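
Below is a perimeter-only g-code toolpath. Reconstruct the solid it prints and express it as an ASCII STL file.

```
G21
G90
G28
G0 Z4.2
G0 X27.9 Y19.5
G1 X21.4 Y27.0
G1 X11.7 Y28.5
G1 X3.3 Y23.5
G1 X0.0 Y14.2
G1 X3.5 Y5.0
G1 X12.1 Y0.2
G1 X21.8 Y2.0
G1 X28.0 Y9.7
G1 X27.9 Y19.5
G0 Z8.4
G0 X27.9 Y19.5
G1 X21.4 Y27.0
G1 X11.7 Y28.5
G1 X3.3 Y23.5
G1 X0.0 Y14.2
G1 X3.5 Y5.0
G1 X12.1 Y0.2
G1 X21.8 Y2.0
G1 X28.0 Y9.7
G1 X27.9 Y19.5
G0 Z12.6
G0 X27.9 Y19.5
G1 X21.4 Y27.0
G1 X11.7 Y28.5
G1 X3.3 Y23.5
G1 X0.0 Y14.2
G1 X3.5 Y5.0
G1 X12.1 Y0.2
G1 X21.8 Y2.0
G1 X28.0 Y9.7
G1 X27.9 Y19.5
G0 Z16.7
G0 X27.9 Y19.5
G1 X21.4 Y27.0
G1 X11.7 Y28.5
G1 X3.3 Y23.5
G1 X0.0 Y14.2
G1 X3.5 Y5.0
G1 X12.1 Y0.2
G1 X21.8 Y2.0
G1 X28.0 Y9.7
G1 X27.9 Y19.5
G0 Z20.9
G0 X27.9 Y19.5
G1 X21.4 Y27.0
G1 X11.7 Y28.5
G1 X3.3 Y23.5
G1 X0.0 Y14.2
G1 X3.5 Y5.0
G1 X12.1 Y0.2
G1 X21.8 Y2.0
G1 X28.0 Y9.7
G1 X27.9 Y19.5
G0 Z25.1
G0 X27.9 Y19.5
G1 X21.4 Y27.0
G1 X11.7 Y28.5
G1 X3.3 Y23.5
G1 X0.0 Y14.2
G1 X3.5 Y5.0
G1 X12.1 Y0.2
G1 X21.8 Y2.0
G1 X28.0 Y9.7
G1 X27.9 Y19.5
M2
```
solid part
  facet normal 0.0000 0.0000 -1.0000
    outer loop
      vertex 11.7 28.5 0.0
      vertex 21.4 27.0 0.0
      vertex 27.9 19.5 0.0
    endloop
  endfacet
  facet normal 0.0000 0.0000 -1.0000
    outer loop
      vertex 3.3 23.5 0.0
      vertex 11.7 28.5 0.0
      vertex 27.9 19.5 0.0
    endloop
  endfacet
  facet normal 0.0000 0.0000 -1.0000
    outer loop
      vertex 0.0 14.2 0.0
      vertex 3.3 23.5 0.0
      vertex 27.9 19.5 0.0
    endloop
  endfacet
  facet normal 0.0000 0.0000 -1.0000
    outer loop
      vertex 3.5 5.0 0.0
      vertex 0.0 14.2 0.0
      vertex 27.9 19.5 0.0
    endloop
  endfacet
  facet normal 0.0000 0.0000 -1.0000
    outer loop
      vertex 12.1 0.2 0.0
      vertex 3.5 5.0 0.0
      vertex 27.9 19.5 0.0
    endloop
  endfacet
  facet normal 0.0000 0.0000 -1.0000
    outer loop
      vertex 21.8 2.0 0.0
      vertex 12.1 0.2 0.0
      vertex 27.9 19.5 0.0
    endloop
  endfacet
  facet normal 0.0000 0.0000 -1.0000
    outer loop
      vertex 28.0 9.7 0.0
      vertex 21.8 2.0 0.0
      vertex 27.9 19.5 0.0
    endloop
  endfacet
  facet normal 0.0000 0.0000 1.0000
    outer loop
      vertex 27.9 19.5 25.1
      vertex 21.4 27.0 25.1
      vertex 11.7 28.5 25.1
    endloop
  endfacet
  facet normal 0.0000 0.0000 1.0000
    outer loop
      vertex 27.9 19.5 25.1
      vertex 11.7 28.5 25.1
      vertex 3.3 23.5 25.1
    endloop
  endfacet
  facet normal 0.0000 0.0000 1.0000
    outer loop
      vertex 27.9 19.5 25.1
      vertex 3.3 23.5 25.1
      vertex 0.0 14.2 25.1
    endloop
  endfacet
  facet normal 0.0000 0.0000 1.0000
    outer loop
      vertex 27.9 19.5 25.1
      vertex 0.0 14.2 25.1
      vertex 3.5 5.0 25.1
    endloop
  endfacet
  facet normal 0.0000 0.0000 1.0000
    outer loop
      vertex 27.9 19.5 25.1
      vertex 3.5 5.0 25.1
      vertex 12.1 0.2 25.1
    endloop
  endfacet
  facet normal 0.0000 0.0000 1.0000
    outer loop
      vertex 27.9 19.5 25.1
      vertex 12.1 0.2 25.1
      vertex 21.8 2.0 25.1
    endloop
  endfacet
  facet normal 0.0000 0.0000 1.0000
    outer loop
      vertex 27.9 19.5 25.1
      vertex 21.8 2.0 25.1
      vertex 28.0 9.7 25.1
    endloop
  endfacet
  facet normal 0.7557 0.6549 0.0000
    outer loop
      vertex 27.9 19.5 0.0
      vertex 21.4 27.0 0.0
      vertex 21.4 27.0 25.1
    endloop
  endfacet
  facet normal 0.7557 0.6549 0.0000
    outer loop
      vertex 27.9 19.5 0.0
      vertex 21.4 27.0 25.1
      vertex 27.9 19.5 25.1
    endloop
  endfacet
  facet normal 0.1528 0.9883 0.0000
    outer loop
      vertex 21.4 27.0 0.0
      vertex 11.7 28.5 0.0
      vertex 11.7 28.5 25.1
    endloop
  endfacet
  facet normal 0.1528 0.9883 0.0000
    outer loop
      vertex 21.4 27.0 0.0
      vertex 11.7 28.5 25.1
      vertex 21.4 27.0 25.1
    endloop
  endfacet
  facet normal -0.5115 0.8593 0.0000
    outer loop
      vertex 11.7 28.5 0.0
      vertex 3.3 23.5 0.0
      vertex 3.3 23.5 25.1
    endloop
  endfacet
  facet normal -0.5115 0.8593 0.0000
    outer loop
      vertex 11.7 28.5 0.0
      vertex 3.3 23.5 25.1
      vertex 11.7 28.5 25.1
    endloop
  endfacet
  facet normal -0.9424 0.3344 0.0000
    outer loop
      vertex 3.3 23.5 0.0
      vertex 0.0 14.2 0.0
      vertex 0.0 14.2 25.1
    endloop
  endfacet
  facet normal -0.9424 0.3344 0.0000
    outer loop
      vertex 3.3 23.5 0.0
      vertex 0.0 14.2 25.1
      vertex 3.3 23.5 25.1
    endloop
  endfacet
  facet normal -0.9346 -0.3556 0.0000
    outer loop
      vertex 0.0 14.2 0.0
      vertex 3.5 5.0 0.0
      vertex 3.5 5.0 25.1
    endloop
  endfacet
  facet normal -0.9346 -0.3556 0.0000
    outer loop
      vertex 0.0 14.2 0.0
      vertex 3.5 5.0 25.1
      vertex 0.0 14.2 25.1
    endloop
  endfacet
  facet normal -0.4874 -0.8732 0.0000
    outer loop
      vertex 3.5 5.0 0.0
      vertex 12.1 0.2 0.0
      vertex 12.1 0.2 25.1
    endloop
  endfacet
  facet normal -0.4874 -0.8732 0.0000
    outer loop
      vertex 3.5 5.0 0.0
      vertex 12.1 0.2 25.1
      vertex 3.5 5.0 25.1
    endloop
  endfacet
  facet normal 0.1825 -0.9832 0.0000
    outer loop
      vertex 12.1 0.2 0.0
      vertex 21.8 2.0 0.0
      vertex 21.8 2.0 25.1
    endloop
  endfacet
  facet normal 0.1825 -0.9832 0.0000
    outer loop
      vertex 12.1 0.2 0.0
      vertex 21.8 2.0 25.1
      vertex 12.1 0.2 25.1
    endloop
  endfacet
  facet normal 0.7789 -0.6272 0.0000
    outer loop
      vertex 21.8 2.0 0.0
      vertex 28.0 9.7 0.0
      vertex 28.0 9.7 25.1
    endloop
  endfacet
  facet normal 0.7789 -0.6272 0.0000
    outer loop
      vertex 21.8 2.0 0.0
      vertex 28.0 9.7 25.1
      vertex 21.8 2.0 25.1
    endloop
  endfacet
  facet normal 0.9999 0.0102 0.0000
    outer loop
      vertex 28.0 9.7 0.0
      vertex 27.9 19.5 0.0
      vertex 27.9 19.5 25.1
    endloop
  endfacet
  facet normal 0.9999 0.0102 0.0000
    outer loop
      vertex 28.0 9.7 0.0
      vertex 27.9 19.5 25.1
      vertex 28.0 9.7 25.1
    endloop
  endfacet
endsolid part

The G0 Z moves step by Δz≈4.2 mm. Every layer's G1 loop is the same polygon, so the solid is a straight extrusion of it from z=0 to z≈25.1. Closing with flat bottom and top caps and triangulating gives 32 facets — a regular 9-sided prism (a cylinder approximated with 9 flat sides), circumscribed radius ≈ 14.4 mm, height ≈ 25.1 mm.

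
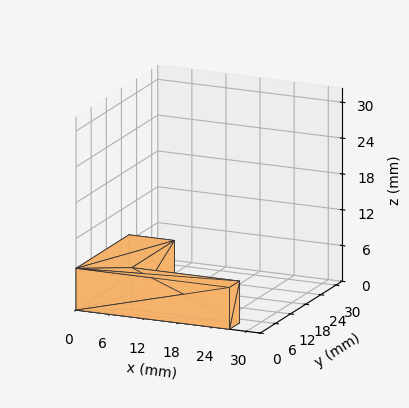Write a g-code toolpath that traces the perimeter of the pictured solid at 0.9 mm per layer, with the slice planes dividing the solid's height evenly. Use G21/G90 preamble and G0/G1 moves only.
Reading the render: the shape is an L-shaped prism: outer 27 × 21 mm, arm thicknesses ≈ 4 mm (horizontal) and 8 mm (vertical), extruded 7 mm in z (dimensions read to the nearest mm from the axis ticks). For the g-code, the solid's height is divided into equal slices at the stated Δz and each level perimeter traced with G1 moves after a G0 lift.

; perimeter-only toolpath
G21 ; units = mm
G90 ; absolute positioning
G28 ; home
; layer 1
G0 Z0.9
G0 X0.0 Y0.0
G1 X27.0 Y0.0
G1 X27.0 Y4.0
G1 X8.0 Y4.0
G1 X8.0 Y21.0
G1 X0.0 Y21.0
G1 X0.0 Y0.0
; layer 2
G0 Z1.8
G0 X0.0 Y0.0
G1 X27.0 Y0.0
G1 X27.0 Y4.0
G1 X8.0 Y4.0
G1 X8.0 Y21.0
G1 X0.0 Y21.0
G1 X0.0 Y0.0
; layer 3
G0 Z2.6
G0 X0.0 Y0.0
G1 X27.0 Y0.0
G1 X27.0 Y4.0
G1 X8.0 Y4.0
G1 X8.0 Y21.0
G1 X0.0 Y21.0
G1 X0.0 Y0.0
; layer 4
G0 Z3.5
G0 X0.0 Y0.0
G1 X27.0 Y0.0
G1 X27.0 Y4.0
G1 X8.0 Y4.0
G1 X8.0 Y21.0
G1 X0.0 Y21.0
G1 X0.0 Y0.0
; layer 5
G0 Z4.4
G0 X0.0 Y0.0
G1 X27.0 Y0.0
G1 X27.0 Y4.0
G1 X8.0 Y4.0
G1 X8.0 Y21.0
G1 X0.0 Y21.0
G1 X0.0 Y0.0
; layer 6
G0 Z5.2
G0 X0.0 Y0.0
G1 X27.0 Y0.0
G1 X27.0 Y4.0
G1 X8.0 Y4.0
G1 X8.0 Y21.0
G1 X0.0 Y21.0
G1 X0.0 Y0.0
; layer 7
G0 Z6.1
G0 X0.0 Y0.0
G1 X27.0 Y0.0
G1 X27.0 Y4.0
G1 X8.0 Y4.0
G1 X8.0 Y21.0
G1 X0.0 Y21.0
G1 X0.0 Y0.0
; layer 8
G0 Z7.0
G0 X0.0 Y0.0
G1 X27.0 Y0.0
G1 X27.0 Y4.0
G1 X8.0 Y4.0
G1 X8.0 Y21.0
G1 X0.0 Y21.0
G1 X0.0 Y0.0
M2 ; end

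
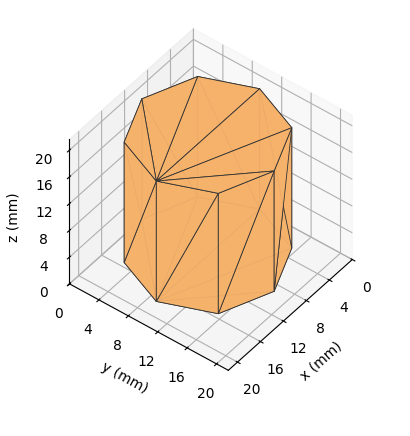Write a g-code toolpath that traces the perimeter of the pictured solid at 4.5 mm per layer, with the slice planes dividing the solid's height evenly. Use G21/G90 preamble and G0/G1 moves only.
Reading the render: the shape is a regular 8-sided prism (a cylinder approximated with 8 flat sides), circumscribed radius ≈ 9 mm, height ≈ 18 mm (dimensions read to the nearest mm from the axis ticks). For the g-code, the solid's height is divided into equal slices at the stated Δz and each level perimeter traced with G1 moves after a G0 lift.

; perimeter-only toolpath
G21 ; units = mm
G90 ; absolute positioning
G28 ; home
; layer 1
G0 Z4.5
G0 X18.0 Y9.0
G1 X15.4 Y15.4
G1 X9.0 Y18.0
G1 X2.6 Y15.4
G1 X0.0 Y9.0
G1 X2.6 Y2.6
G1 X9.0 Y0.0
G1 X15.4 Y2.6
G1 X18.0 Y9.0
; layer 2
G0 Z9.0
G0 X18.0 Y9.0
G1 X15.4 Y15.4
G1 X9.0 Y18.0
G1 X2.6 Y15.4
G1 X0.0 Y9.0
G1 X2.6 Y2.6
G1 X9.0 Y0.0
G1 X15.4 Y2.6
G1 X18.0 Y9.0
; layer 3
G0 Z13.5
G0 X18.0 Y9.0
G1 X15.4 Y15.4
G1 X9.0 Y18.0
G1 X2.6 Y15.4
G1 X0.0 Y9.0
G1 X2.6 Y2.6
G1 X9.0 Y0.0
G1 X15.4 Y2.6
G1 X18.0 Y9.0
; layer 4
G0 Z18.0
G0 X18.0 Y9.0
G1 X15.4 Y15.4
G1 X9.0 Y18.0
G1 X2.6 Y15.4
G1 X0.0 Y9.0
G1 X2.6 Y2.6
G1 X9.0 Y0.0
G1 X15.4 Y2.6
G1 X18.0 Y9.0
M2 ; end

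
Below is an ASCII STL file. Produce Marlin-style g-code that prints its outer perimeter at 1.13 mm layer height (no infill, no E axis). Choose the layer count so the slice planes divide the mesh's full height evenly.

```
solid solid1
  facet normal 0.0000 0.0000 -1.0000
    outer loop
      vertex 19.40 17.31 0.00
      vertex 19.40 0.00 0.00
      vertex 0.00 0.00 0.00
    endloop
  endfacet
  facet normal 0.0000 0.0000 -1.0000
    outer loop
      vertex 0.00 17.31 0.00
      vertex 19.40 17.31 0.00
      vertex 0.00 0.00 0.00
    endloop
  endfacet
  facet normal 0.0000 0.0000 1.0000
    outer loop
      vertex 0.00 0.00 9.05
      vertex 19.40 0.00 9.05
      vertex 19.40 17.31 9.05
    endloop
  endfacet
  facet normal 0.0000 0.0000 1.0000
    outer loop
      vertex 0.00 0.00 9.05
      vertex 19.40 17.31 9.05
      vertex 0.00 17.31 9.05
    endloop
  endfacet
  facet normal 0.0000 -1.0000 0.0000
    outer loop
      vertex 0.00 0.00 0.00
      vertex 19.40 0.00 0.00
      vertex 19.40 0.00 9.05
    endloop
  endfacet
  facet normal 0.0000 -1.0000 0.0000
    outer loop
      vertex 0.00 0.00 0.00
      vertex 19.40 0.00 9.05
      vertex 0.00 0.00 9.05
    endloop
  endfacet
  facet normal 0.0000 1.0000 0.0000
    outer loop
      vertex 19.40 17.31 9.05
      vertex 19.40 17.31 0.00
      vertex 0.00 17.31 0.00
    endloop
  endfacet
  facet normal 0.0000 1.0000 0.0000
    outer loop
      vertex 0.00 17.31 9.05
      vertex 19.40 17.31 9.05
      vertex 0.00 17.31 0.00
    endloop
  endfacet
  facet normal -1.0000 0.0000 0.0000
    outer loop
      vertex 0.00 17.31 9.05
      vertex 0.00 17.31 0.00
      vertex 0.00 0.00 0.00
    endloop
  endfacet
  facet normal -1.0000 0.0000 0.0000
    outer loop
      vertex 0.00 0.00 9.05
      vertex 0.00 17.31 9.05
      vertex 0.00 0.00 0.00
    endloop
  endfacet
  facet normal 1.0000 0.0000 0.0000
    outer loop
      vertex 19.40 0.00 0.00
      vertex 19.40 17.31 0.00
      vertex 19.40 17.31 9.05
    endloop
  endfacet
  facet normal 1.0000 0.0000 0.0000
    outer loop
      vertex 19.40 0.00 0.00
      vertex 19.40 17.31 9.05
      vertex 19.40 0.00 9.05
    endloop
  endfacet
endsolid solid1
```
; perimeter-only toolpath
G21 ; units = mm
G90 ; absolute positioning
G28 ; home
; layer 1
G0 Z1.13
G0 X0.00 Y0.00
G1 X19.40 Y0.00
G1 X19.40 Y17.31
G1 X0.00 Y17.31
G1 X0.00 Y0.00
; layer 2
G0 Z2.26
G0 X0.00 Y0.00
G1 X19.40 Y0.00
G1 X19.40 Y17.31
G1 X0.00 Y17.31
G1 X0.00 Y0.00
; layer 3
G0 Z3.39
G0 X0.00 Y0.00
G1 X19.40 Y0.00
G1 X19.40 Y17.31
G1 X0.00 Y17.31
G1 X0.00 Y0.00
; layer 4
G0 Z4.53
G0 X0.00 Y0.00
G1 X19.40 Y0.00
G1 X19.40 Y17.31
G1 X0.00 Y17.31
G1 X0.00 Y0.00
; layer 5
G0 Z5.66
G0 X0.00 Y0.00
G1 X19.40 Y0.00
G1 X19.40 Y17.31
G1 X0.00 Y17.31
G1 X0.00 Y0.00
; layer 6
G0 Z6.79
G0 X0.00 Y0.00
G1 X19.40 Y0.00
G1 X19.40 Y17.31
G1 X0.00 Y17.31
G1 X0.00 Y0.00
; layer 7
G0 Z7.92
G0 X0.00 Y0.00
G1 X19.40 Y0.00
G1 X19.40 Y17.31
G1 X0.00 Y17.31
G1 X0.00 Y0.00
; layer 8
G0 Z9.05
G0 X0.00 Y0.00
G1 X19.40 Y0.00
G1 X19.40 Y17.31
G1 X0.00 Y17.31
G1 X0.00 Y0.00
M2 ; end

The solid is a rectangular box, roughly 19.4 × 17.3 mm footprint and 9.05 mm tall. Slicing at Δz = 1.13 mm — 8 equal slices spanning the solid's height, so layer i sits at z = i·h/8 — gives 8 non-empty perimeters. Each is a 4-segment closed polygon; G0 lifts to the layer z and rapids to the start vertex, then G1 traces the edges.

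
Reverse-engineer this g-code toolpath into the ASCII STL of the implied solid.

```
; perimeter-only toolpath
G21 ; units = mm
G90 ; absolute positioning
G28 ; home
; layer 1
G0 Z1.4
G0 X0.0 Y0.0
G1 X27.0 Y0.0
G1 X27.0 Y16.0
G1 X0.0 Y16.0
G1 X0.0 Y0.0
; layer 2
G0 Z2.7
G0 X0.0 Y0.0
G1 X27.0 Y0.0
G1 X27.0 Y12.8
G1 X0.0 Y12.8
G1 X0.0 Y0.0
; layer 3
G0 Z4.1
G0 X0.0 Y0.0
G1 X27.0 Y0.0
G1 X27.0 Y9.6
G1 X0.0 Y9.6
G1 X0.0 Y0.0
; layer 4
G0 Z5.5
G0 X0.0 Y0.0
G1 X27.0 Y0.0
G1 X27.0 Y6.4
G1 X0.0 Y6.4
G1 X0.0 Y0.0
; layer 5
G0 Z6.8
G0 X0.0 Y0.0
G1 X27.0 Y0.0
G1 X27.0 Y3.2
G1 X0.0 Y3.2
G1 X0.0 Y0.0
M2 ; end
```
solid part
  facet normal 0.0000 0.0000 -1.0000
    outer loop
      vertex 27.0 19.2 0.0
      vertex 27.0 0.0 0.0
      vertex 0.0 0.0 0.0
    endloop
  endfacet
  facet normal 0.0000 0.0000 -1.0000
    outer loop
      vertex 0.0 19.2 0.0
      vertex 27.0 19.2 0.0
      vertex 0.0 0.0 0.0
    endloop
  endfacet
  facet normal 0.0000 -1.0000 0.0000
    outer loop
      vertex 0.0 0.0 0.0
      vertex 27.0 0.0 0.0
      vertex 27.0 0.0 8.2
    endloop
  endfacet
  facet normal 0.0000 -1.0000 0.0000
    outer loop
      vertex 0.0 0.0 0.0
      vertex 27.0 0.0 8.2
      vertex 0.0 0.0 8.2
    endloop
  endfacet
  facet normal 0.0000 0.3928 0.9196
    outer loop
      vertex 0.0 0.0 8.2
      vertex 27.0 0.0 8.2
      vertex 27.0 19.2 0.0
    endloop
  endfacet
  facet normal 0.0000 0.3928 0.9196
    outer loop
      vertex 0.0 0.0 8.2
      vertex 27.0 19.2 0.0
      vertex 0.0 19.2 0.0
    endloop
  endfacet
  facet normal -1.0000 0.0000 0.0000
    outer loop
      vertex 0.0 0.0 8.2
      vertex 0.0 19.2 0.0
      vertex 0.0 0.0 0.0
    endloop
  endfacet
  facet normal 1.0000 0.0000 0.0000
    outer loop
      vertex 27.0 0.0 0.0
      vertex 27.0 19.2 0.0
      vertex 27.0 0.0 8.2
    endloop
  endfacet
endsolid part

The G0 Z moves step by Δz≈1.4 mm. The G1 loops shrink linearly with z, so the solid tapers from its base footprint up to z≈8.2. Closing with a flat bottom cap and the tapered top and triangulating gives 8 facets — a wedge (ramp): 27 × 19.2 mm base, rising to 8.2 mm along the y=0 edge and sloping linearly to z=0 at y=19.2.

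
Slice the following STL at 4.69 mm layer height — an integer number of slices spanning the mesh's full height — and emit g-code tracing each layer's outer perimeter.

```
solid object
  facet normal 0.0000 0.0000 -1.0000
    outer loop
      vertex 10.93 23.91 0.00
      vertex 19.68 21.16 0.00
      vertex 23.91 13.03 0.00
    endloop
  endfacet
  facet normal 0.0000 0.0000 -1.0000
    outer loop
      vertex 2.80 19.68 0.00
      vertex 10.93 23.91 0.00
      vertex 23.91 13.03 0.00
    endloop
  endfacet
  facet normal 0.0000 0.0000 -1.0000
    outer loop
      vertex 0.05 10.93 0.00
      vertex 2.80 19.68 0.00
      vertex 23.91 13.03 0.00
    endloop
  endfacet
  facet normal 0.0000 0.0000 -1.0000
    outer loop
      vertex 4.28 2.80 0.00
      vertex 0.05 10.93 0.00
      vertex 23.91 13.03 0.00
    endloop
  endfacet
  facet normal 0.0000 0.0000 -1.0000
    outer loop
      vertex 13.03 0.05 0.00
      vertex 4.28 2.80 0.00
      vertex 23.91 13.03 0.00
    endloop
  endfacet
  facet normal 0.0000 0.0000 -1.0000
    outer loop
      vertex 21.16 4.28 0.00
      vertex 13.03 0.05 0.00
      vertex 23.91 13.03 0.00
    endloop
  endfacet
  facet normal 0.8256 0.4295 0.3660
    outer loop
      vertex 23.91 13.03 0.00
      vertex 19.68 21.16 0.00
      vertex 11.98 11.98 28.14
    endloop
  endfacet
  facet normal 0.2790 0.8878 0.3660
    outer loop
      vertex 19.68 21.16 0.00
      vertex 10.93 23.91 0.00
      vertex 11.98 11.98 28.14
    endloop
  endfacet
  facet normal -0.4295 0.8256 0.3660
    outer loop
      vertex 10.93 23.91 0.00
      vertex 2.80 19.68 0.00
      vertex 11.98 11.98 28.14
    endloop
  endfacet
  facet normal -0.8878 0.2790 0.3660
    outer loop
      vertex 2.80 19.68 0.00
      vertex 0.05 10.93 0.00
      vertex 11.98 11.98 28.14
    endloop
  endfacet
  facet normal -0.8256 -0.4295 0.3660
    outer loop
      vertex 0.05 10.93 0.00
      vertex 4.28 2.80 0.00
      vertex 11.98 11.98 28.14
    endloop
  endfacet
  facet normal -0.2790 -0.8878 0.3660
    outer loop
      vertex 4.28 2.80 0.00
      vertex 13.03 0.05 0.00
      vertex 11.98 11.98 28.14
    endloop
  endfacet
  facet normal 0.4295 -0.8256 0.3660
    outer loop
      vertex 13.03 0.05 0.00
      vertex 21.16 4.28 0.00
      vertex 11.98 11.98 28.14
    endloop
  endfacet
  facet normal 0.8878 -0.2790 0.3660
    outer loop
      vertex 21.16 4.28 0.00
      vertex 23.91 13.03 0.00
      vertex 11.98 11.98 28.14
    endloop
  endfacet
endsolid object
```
; perimeter-only toolpath
G21 ; units = mm
G90 ; absolute positioning
G28 ; home
; layer 1
G0 Z4.69
G0 X21.92 Y12.86
G1 X18.40 Y19.63
G1 X11.11 Y21.92
G1 X4.33 Y18.40
G1 X2.04 Y11.11
G1 X5.56 Y4.33
G1 X12.86 Y2.04
G1 X19.63 Y5.56
G1 X21.92 Y12.86
; layer 2
G0 Z9.38
G0 X19.93 Y12.68
G1 X17.11 Y18.10
G1 X11.28 Y19.93
G1 X5.86 Y17.11
G1 X4.03 Y11.28
G1 X6.85 Y5.86
G1 X12.68 Y4.03
G1 X18.10 Y6.85
G1 X19.93 Y12.68
; layer 3
G0 Z14.07
G0 X17.95 Y12.50
G1 X15.83 Y16.57
G1 X11.46 Y17.95
G1 X7.39 Y15.83
G1 X6.02 Y11.46
G1 X8.13 Y7.39
G1 X12.50 Y6.02
G1 X16.57 Y8.13
G1 X17.95 Y12.50
; layer 4
G0 Z18.76
G0 X15.96 Y12.33
G1 X14.55 Y15.04
G1 X11.63 Y15.96
G1 X8.92 Y14.55
G1 X8.00 Y11.63
G1 X9.41 Y8.92
G1 X12.33 Y8.00
G1 X15.04 Y9.41
G1 X15.96 Y12.33
; layer 5
G0 Z23.45
G0 X13.97 Y12.16
G1 X13.26 Y13.51
G1 X11.80 Y13.97
G1 X10.45 Y13.26
G1 X9.99 Y11.80
G1 X10.70 Y10.45
G1 X12.16 Y9.99
G1 X13.51 Y10.70
G1 X13.97 Y12.16
M2 ; end

The solid is a regular 8-sided pyramid, base circumscribed radius ≈ 12 mm, apex at z ≈ 28.1 mm. Slicing at Δz = 4.69 mm — 6 equal slices spanning the solid's height, so layer i sits at z = i·h/6 — gives 5 non-empty perimeters. Each is a 8-segment closed polygon; G0 lifts to the layer z and rapids to the start vertex, then G1 traces the edges. The cross-section shrinks linearly with z (the slice at the apex is degenerate and omitted).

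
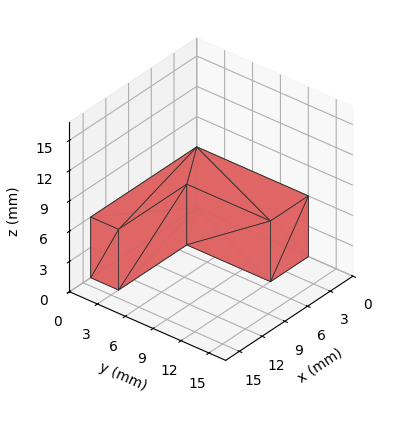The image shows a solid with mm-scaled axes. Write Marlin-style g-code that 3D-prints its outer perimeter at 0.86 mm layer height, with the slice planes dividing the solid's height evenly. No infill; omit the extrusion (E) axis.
Reading the render: the shape is an L-shaped prism: outer 14 × 12 mm, arm thicknesses ≈ 3 mm (horizontal) and 5 mm (vertical), extruded 6 mm in z (dimensions read to the nearest mm from the axis ticks). For the g-code, the solid's height is divided into equal slices at the stated Δz and each level perimeter traced with G1 moves after a G0 lift.

; perimeter-only toolpath
G21 ; units = mm
G90 ; absolute positioning
G28 ; home
; layer 1
G0 Z0.86
G0 X0.00 Y0.00
G1 X14.00 Y0.00
G1 X14.00 Y3.00
G1 X5.00 Y3.00
G1 X5.00 Y12.00
G1 X0.00 Y12.00
G1 X0.00 Y0.00
; layer 2
G0 Z1.71
G0 X0.00 Y0.00
G1 X14.00 Y0.00
G1 X14.00 Y3.00
G1 X5.00 Y3.00
G1 X5.00 Y12.00
G1 X0.00 Y12.00
G1 X0.00 Y0.00
; layer 3
G0 Z2.57
G0 X0.00 Y0.00
G1 X14.00 Y0.00
G1 X14.00 Y3.00
G1 X5.00 Y3.00
G1 X5.00 Y12.00
G1 X0.00 Y12.00
G1 X0.00 Y0.00
; layer 4
G0 Z3.43
G0 X0.00 Y0.00
G1 X14.00 Y0.00
G1 X14.00 Y3.00
G1 X5.00 Y3.00
G1 X5.00 Y12.00
G1 X0.00 Y12.00
G1 X0.00 Y0.00
; layer 5
G0 Z4.29
G0 X0.00 Y0.00
G1 X14.00 Y0.00
G1 X14.00 Y3.00
G1 X5.00 Y3.00
G1 X5.00 Y12.00
G1 X0.00 Y12.00
G1 X0.00 Y0.00
; layer 6
G0 Z5.14
G0 X0.00 Y0.00
G1 X14.00 Y0.00
G1 X14.00 Y3.00
G1 X5.00 Y3.00
G1 X5.00 Y12.00
G1 X0.00 Y12.00
G1 X0.00 Y0.00
; layer 7
G0 Z6.00
G0 X0.00 Y0.00
G1 X14.00 Y0.00
G1 X14.00 Y3.00
G1 X5.00 Y3.00
G1 X5.00 Y12.00
G1 X0.00 Y12.00
G1 X0.00 Y0.00
M2 ; end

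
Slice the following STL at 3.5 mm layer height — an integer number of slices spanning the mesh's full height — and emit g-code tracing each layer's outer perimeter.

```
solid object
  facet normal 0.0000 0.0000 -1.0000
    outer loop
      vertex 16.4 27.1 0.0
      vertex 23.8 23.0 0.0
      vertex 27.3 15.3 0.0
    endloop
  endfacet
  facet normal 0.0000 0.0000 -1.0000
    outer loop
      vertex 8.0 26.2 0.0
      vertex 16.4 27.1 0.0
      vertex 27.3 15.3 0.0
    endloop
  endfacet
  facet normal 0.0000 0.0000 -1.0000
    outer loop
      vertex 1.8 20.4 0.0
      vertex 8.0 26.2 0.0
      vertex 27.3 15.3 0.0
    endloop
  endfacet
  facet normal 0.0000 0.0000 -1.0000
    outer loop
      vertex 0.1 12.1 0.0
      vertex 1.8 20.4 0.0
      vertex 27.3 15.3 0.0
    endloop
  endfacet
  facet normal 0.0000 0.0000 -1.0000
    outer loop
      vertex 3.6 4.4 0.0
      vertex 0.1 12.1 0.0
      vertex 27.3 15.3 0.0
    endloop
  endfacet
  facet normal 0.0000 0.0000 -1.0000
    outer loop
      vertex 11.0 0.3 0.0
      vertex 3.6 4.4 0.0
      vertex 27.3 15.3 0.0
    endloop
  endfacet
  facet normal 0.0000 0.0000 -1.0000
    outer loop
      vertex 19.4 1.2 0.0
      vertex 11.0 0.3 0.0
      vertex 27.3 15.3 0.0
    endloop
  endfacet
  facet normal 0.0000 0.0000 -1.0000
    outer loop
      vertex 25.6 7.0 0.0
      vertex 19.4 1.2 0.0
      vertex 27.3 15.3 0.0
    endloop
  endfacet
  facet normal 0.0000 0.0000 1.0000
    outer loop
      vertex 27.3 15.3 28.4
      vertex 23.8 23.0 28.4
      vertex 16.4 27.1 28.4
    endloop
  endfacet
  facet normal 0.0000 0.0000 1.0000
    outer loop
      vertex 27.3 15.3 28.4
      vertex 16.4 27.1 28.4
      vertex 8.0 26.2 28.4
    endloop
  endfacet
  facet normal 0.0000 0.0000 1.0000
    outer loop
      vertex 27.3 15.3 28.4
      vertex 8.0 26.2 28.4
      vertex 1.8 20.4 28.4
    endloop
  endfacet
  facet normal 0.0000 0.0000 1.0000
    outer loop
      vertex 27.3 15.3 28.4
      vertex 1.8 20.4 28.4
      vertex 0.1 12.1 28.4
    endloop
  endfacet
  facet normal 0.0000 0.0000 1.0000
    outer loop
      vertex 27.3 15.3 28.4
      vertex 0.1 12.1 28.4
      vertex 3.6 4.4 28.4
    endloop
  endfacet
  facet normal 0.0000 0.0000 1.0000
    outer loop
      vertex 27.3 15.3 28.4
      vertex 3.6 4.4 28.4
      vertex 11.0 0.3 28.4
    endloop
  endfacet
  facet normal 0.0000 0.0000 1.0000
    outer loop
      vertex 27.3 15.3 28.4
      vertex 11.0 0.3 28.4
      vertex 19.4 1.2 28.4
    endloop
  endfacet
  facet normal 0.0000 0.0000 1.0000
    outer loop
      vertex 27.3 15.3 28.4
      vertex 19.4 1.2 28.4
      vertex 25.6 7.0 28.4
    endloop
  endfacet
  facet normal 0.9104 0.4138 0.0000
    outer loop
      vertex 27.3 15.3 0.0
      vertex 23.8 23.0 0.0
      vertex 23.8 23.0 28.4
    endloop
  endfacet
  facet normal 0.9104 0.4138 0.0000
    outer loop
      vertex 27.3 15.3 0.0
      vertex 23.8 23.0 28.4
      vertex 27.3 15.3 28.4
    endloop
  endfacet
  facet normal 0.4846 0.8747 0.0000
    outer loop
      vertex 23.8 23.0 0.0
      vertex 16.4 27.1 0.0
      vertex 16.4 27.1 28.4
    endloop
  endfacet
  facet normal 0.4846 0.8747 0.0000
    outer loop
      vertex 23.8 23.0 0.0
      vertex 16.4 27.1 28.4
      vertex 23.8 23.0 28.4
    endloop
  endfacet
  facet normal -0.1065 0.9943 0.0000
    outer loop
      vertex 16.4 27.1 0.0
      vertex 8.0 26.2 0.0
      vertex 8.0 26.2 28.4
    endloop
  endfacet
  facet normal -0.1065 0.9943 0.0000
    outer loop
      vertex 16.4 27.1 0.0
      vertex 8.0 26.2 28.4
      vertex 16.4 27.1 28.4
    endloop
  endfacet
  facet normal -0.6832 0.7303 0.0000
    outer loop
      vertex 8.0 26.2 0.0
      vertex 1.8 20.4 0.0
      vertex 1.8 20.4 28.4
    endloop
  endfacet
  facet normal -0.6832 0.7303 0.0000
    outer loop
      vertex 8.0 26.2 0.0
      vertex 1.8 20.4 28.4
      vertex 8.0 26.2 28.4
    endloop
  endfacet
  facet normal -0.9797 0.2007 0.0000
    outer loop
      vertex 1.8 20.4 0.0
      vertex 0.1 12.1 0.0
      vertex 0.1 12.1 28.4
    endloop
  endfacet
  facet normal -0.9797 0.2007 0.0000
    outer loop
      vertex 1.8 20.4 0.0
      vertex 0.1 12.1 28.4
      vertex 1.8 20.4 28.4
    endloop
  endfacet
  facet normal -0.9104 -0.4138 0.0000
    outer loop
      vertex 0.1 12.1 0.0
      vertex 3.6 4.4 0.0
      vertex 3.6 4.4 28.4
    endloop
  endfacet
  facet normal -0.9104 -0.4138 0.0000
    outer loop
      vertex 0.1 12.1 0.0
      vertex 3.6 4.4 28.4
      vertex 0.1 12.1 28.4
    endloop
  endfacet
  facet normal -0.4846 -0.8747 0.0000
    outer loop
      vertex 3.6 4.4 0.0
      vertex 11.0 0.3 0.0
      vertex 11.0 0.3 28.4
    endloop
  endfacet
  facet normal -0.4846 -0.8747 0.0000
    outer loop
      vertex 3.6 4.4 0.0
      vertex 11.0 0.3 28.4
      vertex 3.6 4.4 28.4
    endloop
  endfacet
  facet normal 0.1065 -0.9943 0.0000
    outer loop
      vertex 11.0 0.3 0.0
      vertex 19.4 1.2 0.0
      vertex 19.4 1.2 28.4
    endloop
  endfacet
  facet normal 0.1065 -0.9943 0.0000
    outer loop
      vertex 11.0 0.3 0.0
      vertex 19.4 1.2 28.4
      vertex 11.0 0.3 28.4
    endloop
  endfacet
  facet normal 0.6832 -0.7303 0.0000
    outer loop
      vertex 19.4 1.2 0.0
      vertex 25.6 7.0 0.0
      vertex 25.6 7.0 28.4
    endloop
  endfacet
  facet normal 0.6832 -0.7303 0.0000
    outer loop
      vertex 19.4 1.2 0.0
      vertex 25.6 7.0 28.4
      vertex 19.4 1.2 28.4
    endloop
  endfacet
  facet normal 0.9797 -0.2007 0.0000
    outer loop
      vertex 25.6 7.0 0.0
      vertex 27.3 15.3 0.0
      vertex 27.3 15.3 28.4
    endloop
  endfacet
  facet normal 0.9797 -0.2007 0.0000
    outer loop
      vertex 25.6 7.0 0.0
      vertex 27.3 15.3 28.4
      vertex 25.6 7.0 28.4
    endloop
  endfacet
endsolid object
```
; perimeter-only toolpath
G21 ; units = mm
G90 ; absolute positioning
G28 ; home
; layer 1
G0 Z3.5
G0 X27.3 Y15.3
G1 X23.8 Y23.0
G1 X16.4 Y27.1
G1 X8.0 Y26.2
G1 X1.8 Y20.4
G1 X0.1 Y12.1
G1 X3.6 Y4.4
G1 X11.0 Y0.3
G1 X19.4 Y1.2
G1 X25.6 Y7.0
G1 X27.3 Y15.3
; layer 2
G0 Z7.1
G0 X27.3 Y15.3
G1 X23.8 Y23.0
G1 X16.4 Y27.1
G1 X8.0 Y26.2
G1 X1.8 Y20.4
G1 X0.1 Y12.1
G1 X3.6 Y4.4
G1 X11.0 Y0.3
G1 X19.4 Y1.2
G1 X25.6 Y7.0
G1 X27.3 Y15.3
; layer 3
G0 Z10.6
G0 X27.3 Y15.3
G1 X23.8 Y23.0
G1 X16.4 Y27.1
G1 X8.0 Y26.2
G1 X1.8 Y20.4
G1 X0.1 Y12.1
G1 X3.6 Y4.4
G1 X11.0 Y0.3
G1 X19.4 Y1.2
G1 X25.6 Y7.0
G1 X27.3 Y15.3
; layer 4
G0 Z14.2
G0 X27.3 Y15.3
G1 X23.8 Y23.0
G1 X16.4 Y27.1
G1 X8.0 Y26.2
G1 X1.8 Y20.4
G1 X0.1 Y12.1
G1 X3.6 Y4.4
G1 X11.0 Y0.3
G1 X19.4 Y1.2
G1 X25.6 Y7.0
G1 X27.3 Y15.3
; layer 5
G0 Z17.8
G0 X27.3 Y15.3
G1 X23.8 Y23.0
G1 X16.4 Y27.1
G1 X8.0 Y26.2
G1 X1.8 Y20.4
G1 X0.1 Y12.1
G1 X3.6 Y4.4
G1 X11.0 Y0.3
G1 X19.4 Y1.2
G1 X25.6 Y7.0
G1 X27.3 Y15.3
; layer 6
G0 Z21.3
G0 X27.3 Y15.3
G1 X23.8 Y23.0
G1 X16.4 Y27.1
G1 X8.0 Y26.2
G1 X1.8 Y20.4
G1 X0.1 Y12.1
G1 X3.6 Y4.4
G1 X11.0 Y0.3
G1 X19.4 Y1.2
G1 X25.6 Y7.0
G1 X27.3 Y15.3
; layer 7
G0 Z24.8
G0 X27.3 Y15.3
G1 X23.8 Y23.0
G1 X16.4 Y27.1
G1 X8.0 Y26.2
G1 X1.8 Y20.4
G1 X0.1 Y12.1
G1 X3.6 Y4.4
G1 X11.0 Y0.3
G1 X19.4 Y1.2
G1 X25.6 Y7.0
G1 X27.3 Y15.3
; layer 8
G0 Z28.4
G0 X27.3 Y15.3
G1 X23.8 Y23.0
G1 X16.4 Y27.1
G1 X8.0 Y26.2
G1 X1.8 Y20.4
G1 X0.1 Y12.1
G1 X3.6 Y4.4
G1 X11.0 Y0.3
G1 X19.4 Y1.2
G1 X25.6 Y7.0
G1 X27.3 Y15.3
M2 ; end

The solid is a regular 10-sided prism (a cylinder approximated with 10 flat sides), circumscribed radius ≈ 13.7 mm, height ≈ 28.4 mm. Slicing at Δz = 3.5 mm — 8 equal slices spanning the solid's height, so layer i sits at z = i·h/8 — gives 8 non-empty perimeters. Each is a 10-segment closed polygon; G0 lifts to the layer z and rapids to the start vertex, then G1 traces the edges.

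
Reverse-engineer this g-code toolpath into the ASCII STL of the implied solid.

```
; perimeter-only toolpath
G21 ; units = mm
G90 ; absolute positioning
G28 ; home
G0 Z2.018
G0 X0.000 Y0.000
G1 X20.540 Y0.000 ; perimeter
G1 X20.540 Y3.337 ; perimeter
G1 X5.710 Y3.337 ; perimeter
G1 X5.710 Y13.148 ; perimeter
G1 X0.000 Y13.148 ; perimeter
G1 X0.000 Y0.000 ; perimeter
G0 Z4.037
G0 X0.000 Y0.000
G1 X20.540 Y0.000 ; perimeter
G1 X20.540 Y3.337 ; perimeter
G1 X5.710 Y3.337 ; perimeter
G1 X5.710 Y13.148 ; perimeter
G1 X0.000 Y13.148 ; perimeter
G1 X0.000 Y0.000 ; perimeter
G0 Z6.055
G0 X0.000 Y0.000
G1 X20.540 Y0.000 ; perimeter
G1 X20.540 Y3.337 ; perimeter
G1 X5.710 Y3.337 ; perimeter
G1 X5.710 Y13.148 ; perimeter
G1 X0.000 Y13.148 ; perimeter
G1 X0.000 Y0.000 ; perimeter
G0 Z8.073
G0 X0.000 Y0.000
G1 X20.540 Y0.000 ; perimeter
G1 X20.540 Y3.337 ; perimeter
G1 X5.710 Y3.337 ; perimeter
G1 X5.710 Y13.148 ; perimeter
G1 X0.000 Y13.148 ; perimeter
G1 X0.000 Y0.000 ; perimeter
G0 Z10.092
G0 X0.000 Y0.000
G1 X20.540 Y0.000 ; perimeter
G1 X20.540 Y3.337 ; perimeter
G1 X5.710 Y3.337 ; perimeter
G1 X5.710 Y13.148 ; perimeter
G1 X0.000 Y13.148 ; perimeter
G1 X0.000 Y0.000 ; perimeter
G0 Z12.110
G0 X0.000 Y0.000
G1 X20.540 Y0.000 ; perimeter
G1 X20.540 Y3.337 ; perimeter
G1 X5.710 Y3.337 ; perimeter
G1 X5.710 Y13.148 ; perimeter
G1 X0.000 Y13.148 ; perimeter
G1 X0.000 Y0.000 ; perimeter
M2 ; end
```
solid part
  facet normal 0.0000 0.0000 -1.0000
    outer loop
      vertex 20.540 3.337 0.000
      vertex 20.540 0.000 0.000
      vertex 0.000 0.000 0.000
    endloop
  endfacet
  facet normal 0.0000 0.0000 -1.0000
    outer loop
      vertex 5.710 3.337 0.000
      vertex 20.540 3.337 0.000
      vertex 0.000 0.000 0.000
    endloop
  endfacet
  facet normal 0.0000 0.0000 -1.0000
    outer loop
      vertex 5.710 13.148 0.000
      vertex 5.710 3.337 0.000
      vertex 0.000 0.000 0.000
    endloop
  endfacet
  facet normal 0.0000 0.0000 -1.0000
    outer loop
      vertex 0.000 13.148 0.000
      vertex 5.710 13.148 0.000
      vertex 0.000 0.000 0.000
    endloop
  endfacet
  facet normal 0.0000 0.0000 1.0000
    outer loop
      vertex 0.000 0.000 12.110
      vertex 20.540 0.000 12.110
      vertex 20.540 3.337 12.110
    endloop
  endfacet
  facet normal 0.0000 0.0000 1.0000
    outer loop
      vertex 0.000 0.000 12.110
      vertex 20.540 3.337 12.110
      vertex 5.710 3.337 12.110
    endloop
  endfacet
  facet normal 0.0000 0.0000 1.0000
    outer loop
      vertex 0.000 0.000 12.110
      vertex 5.710 3.337 12.110
      vertex 5.710 13.148 12.110
    endloop
  endfacet
  facet normal 0.0000 0.0000 1.0000
    outer loop
      vertex 0.000 0.000 12.110
      vertex 5.710 13.148 12.110
      vertex 0.000 13.148 12.110
    endloop
  endfacet
  facet normal 0.0000 -1.0000 0.0000
    outer loop
      vertex 0.000 0.000 0.000
      vertex 20.540 0.000 0.000
      vertex 20.540 0.000 12.110
    endloop
  endfacet
  facet normal 0.0000 -1.0000 0.0000
    outer loop
      vertex 0.000 0.000 0.000
      vertex 20.540 0.000 12.110
      vertex 0.000 0.000 12.110
    endloop
  endfacet
  facet normal 1.0000 0.0000 0.0000
    outer loop
      vertex 20.540 0.000 0.000
      vertex 20.540 3.337 0.000
      vertex 20.540 3.337 12.110
    endloop
  endfacet
  facet normal 1.0000 0.0000 0.0000
    outer loop
      vertex 20.540 0.000 0.000
      vertex 20.540 3.337 12.110
      vertex 20.540 0.000 12.110
    endloop
  endfacet
  facet normal 0.0000 1.0000 0.0000
    outer loop
      vertex 20.540 3.337 0.000
      vertex 5.710 3.337 0.000
      vertex 5.710 3.337 12.110
    endloop
  endfacet
  facet normal 0.0000 1.0000 0.0000
    outer loop
      vertex 20.540 3.337 0.000
      vertex 5.710 3.337 12.110
      vertex 20.540 3.337 12.110
    endloop
  endfacet
  facet normal 1.0000 0.0000 0.0000
    outer loop
      vertex 5.710 3.337 0.000
      vertex 5.710 13.148 0.000
      vertex 5.710 13.148 12.110
    endloop
  endfacet
  facet normal 1.0000 0.0000 0.0000
    outer loop
      vertex 5.710 3.337 0.000
      vertex 5.710 13.148 12.110
      vertex 5.710 3.337 12.110
    endloop
  endfacet
  facet normal 0.0000 1.0000 0.0000
    outer loop
      vertex 5.710 13.148 0.000
      vertex 0.000 13.148 0.000
      vertex 0.000 13.148 12.110
    endloop
  endfacet
  facet normal 0.0000 1.0000 0.0000
    outer loop
      vertex 5.710 13.148 0.000
      vertex 0.000 13.148 12.110
      vertex 5.710 13.148 12.110
    endloop
  endfacet
  facet normal -1.0000 0.0000 0.0000
    outer loop
      vertex 0.000 13.148 0.000
      vertex 0.000 0.000 0.000
      vertex 0.000 0.000 12.110
    endloop
  endfacet
  facet normal -1.0000 0.0000 0.0000
    outer loop
      vertex 0.000 13.148 0.000
      vertex 0.000 0.000 12.110
      vertex 0.000 13.148 12.110
    endloop
  endfacet
endsolid part

The G0 Z moves step by Δz≈2.018 mm. Every layer's G1 loop is the same polygon, so the solid is a straight extrusion of it from z=0 to z≈12.1. Closing with flat bottom and top caps and triangulating gives 20 facets — an L-shaped prism: outer 20.5 × 13.1 mm, arm thicknesses ≈ 3.34 mm (horizontal) and 5.71 mm (vertical), extruded 12.1 mm in z.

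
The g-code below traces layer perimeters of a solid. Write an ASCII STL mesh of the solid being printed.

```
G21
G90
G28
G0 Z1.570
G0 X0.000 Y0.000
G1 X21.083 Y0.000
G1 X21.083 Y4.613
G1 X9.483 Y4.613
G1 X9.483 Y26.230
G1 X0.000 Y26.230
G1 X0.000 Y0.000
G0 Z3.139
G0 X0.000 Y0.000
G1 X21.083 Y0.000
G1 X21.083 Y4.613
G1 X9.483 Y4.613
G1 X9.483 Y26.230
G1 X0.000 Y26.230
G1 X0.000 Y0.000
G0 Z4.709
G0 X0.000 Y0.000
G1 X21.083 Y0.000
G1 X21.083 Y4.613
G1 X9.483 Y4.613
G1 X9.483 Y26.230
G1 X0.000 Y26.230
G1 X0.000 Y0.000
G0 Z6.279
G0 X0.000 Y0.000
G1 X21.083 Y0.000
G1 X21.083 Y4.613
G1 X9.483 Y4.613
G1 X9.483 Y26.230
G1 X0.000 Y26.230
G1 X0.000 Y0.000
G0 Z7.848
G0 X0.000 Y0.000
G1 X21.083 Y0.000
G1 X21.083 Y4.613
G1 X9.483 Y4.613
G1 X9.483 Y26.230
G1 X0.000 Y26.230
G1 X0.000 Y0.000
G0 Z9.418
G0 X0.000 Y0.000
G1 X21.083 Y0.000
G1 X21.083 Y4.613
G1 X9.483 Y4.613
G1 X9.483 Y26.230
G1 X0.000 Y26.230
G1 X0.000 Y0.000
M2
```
solid part
  facet normal 0.0000 0.0000 -1.0000
    outer loop
      vertex 21.083 4.613 0.000
      vertex 21.083 0.000 0.000
      vertex 0.000 0.000 0.000
    endloop
  endfacet
  facet normal 0.0000 0.0000 -1.0000
    outer loop
      vertex 9.483 4.613 0.000
      vertex 21.083 4.613 0.000
      vertex 0.000 0.000 0.000
    endloop
  endfacet
  facet normal 0.0000 0.0000 -1.0000
    outer loop
      vertex 9.483 26.230 0.000
      vertex 9.483 4.613 0.000
      vertex 0.000 0.000 0.000
    endloop
  endfacet
  facet normal 0.0000 0.0000 -1.0000
    outer loop
      vertex 0.000 26.230 0.000
      vertex 9.483 26.230 0.000
      vertex 0.000 0.000 0.000
    endloop
  endfacet
  facet normal 0.0000 0.0000 1.0000
    outer loop
      vertex 0.000 0.000 9.418
      vertex 21.083 0.000 9.418
      vertex 21.083 4.613 9.418
    endloop
  endfacet
  facet normal 0.0000 0.0000 1.0000
    outer loop
      vertex 0.000 0.000 9.418
      vertex 21.083 4.613 9.418
      vertex 9.483 4.613 9.418
    endloop
  endfacet
  facet normal 0.0000 0.0000 1.0000
    outer loop
      vertex 0.000 0.000 9.418
      vertex 9.483 4.613 9.418
      vertex 9.483 26.230 9.418
    endloop
  endfacet
  facet normal 0.0000 0.0000 1.0000
    outer loop
      vertex 0.000 0.000 9.418
      vertex 9.483 26.230 9.418
      vertex 0.000 26.230 9.418
    endloop
  endfacet
  facet normal 0.0000 -1.0000 0.0000
    outer loop
      vertex 0.000 0.000 0.000
      vertex 21.083 0.000 0.000
      vertex 21.083 0.000 9.418
    endloop
  endfacet
  facet normal 0.0000 -1.0000 0.0000
    outer loop
      vertex 0.000 0.000 0.000
      vertex 21.083 0.000 9.418
      vertex 0.000 0.000 9.418
    endloop
  endfacet
  facet normal 1.0000 0.0000 0.0000
    outer loop
      vertex 21.083 0.000 0.000
      vertex 21.083 4.613 0.000
      vertex 21.083 4.613 9.418
    endloop
  endfacet
  facet normal 1.0000 0.0000 0.0000
    outer loop
      vertex 21.083 0.000 0.000
      vertex 21.083 4.613 9.418
      vertex 21.083 0.000 9.418
    endloop
  endfacet
  facet normal 0.0000 1.0000 0.0000
    outer loop
      vertex 21.083 4.613 0.000
      vertex 9.483 4.613 0.000
      vertex 9.483 4.613 9.418
    endloop
  endfacet
  facet normal 0.0000 1.0000 0.0000
    outer loop
      vertex 21.083 4.613 0.000
      vertex 9.483 4.613 9.418
      vertex 21.083 4.613 9.418
    endloop
  endfacet
  facet normal 1.0000 0.0000 0.0000
    outer loop
      vertex 9.483 4.613 0.000
      vertex 9.483 26.230 0.000
      vertex 9.483 26.230 9.418
    endloop
  endfacet
  facet normal 1.0000 0.0000 0.0000
    outer loop
      vertex 9.483 4.613 0.000
      vertex 9.483 26.230 9.418
      vertex 9.483 4.613 9.418
    endloop
  endfacet
  facet normal 0.0000 1.0000 0.0000
    outer loop
      vertex 9.483 26.230 0.000
      vertex 0.000 26.230 0.000
      vertex 0.000 26.230 9.418
    endloop
  endfacet
  facet normal 0.0000 1.0000 0.0000
    outer loop
      vertex 9.483 26.230 0.000
      vertex 0.000 26.230 9.418
      vertex 9.483 26.230 9.418
    endloop
  endfacet
  facet normal -1.0000 0.0000 0.0000
    outer loop
      vertex 0.000 26.230 0.000
      vertex 0.000 0.000 0.000
      vertex 0.000 0.000 9.418
    endloop
  endfacet
  facet normal -1.0000 0.0000 0.0000
    outer loop
      vertex 0.000 26.230 0.000
      vertex 0.000 0.000 9.418
      vertex 0.000 26.230 9.418
    endloop
  endfacet
endsolid part

The G0 Z moves step by Δz≈1.570 mm. Every layer's G1 loop is the same polygon, so the solid is a straight extrusion of it from z=0 to z≈9.42. Closing with flat bottom and top caps and triangulating gives 20 facets — an L-shaped prism: outer 21.1 × 26.2 mm, arm thicknesses ≈ 4.61 mm (horizontal) and 9.48 mm (vertical), extruded 9.42 mm in z.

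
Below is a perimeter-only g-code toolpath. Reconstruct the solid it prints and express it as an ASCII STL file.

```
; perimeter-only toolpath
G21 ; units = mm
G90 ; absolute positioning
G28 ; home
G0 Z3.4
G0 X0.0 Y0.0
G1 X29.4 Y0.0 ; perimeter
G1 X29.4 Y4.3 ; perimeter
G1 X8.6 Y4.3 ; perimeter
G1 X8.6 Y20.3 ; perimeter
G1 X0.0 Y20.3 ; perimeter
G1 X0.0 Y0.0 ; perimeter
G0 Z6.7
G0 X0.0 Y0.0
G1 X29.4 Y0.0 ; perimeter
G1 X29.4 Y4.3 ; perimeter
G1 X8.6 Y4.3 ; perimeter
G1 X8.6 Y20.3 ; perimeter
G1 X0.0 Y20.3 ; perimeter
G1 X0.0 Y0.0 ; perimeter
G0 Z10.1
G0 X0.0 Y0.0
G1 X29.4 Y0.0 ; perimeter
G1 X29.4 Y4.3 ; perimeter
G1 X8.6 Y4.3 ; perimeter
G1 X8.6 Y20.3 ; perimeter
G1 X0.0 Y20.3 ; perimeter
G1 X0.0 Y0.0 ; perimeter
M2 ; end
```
solid part
  facet normal 0.0000 0.0000 -1.0000
    outer loop
      vertex 29.4 4.3 0.0
      vertex 29.4 0.0 0.0
      vertex 0.0 0.0 0.0
    endloop
  endfacet
  facet normal 0.0000 0.0000 -1.0000
    outer loop
      vertex 8.6 4.3 0.0
      vertex 29.4 4.3 0.0
      vertex 0.0 0.0 0.0
    endloop
  endfacet
  facet normal 0.0000 0.0000 -1.0000
    outer loop
      vertex 8.6 20.3 0.0
      vertex 8.6 4.3 0.0
      vertex 0.0 0.0 0.0
    endloop
  endfacet
  facet normal 0.0000 0.0000 -1.0000
    outer loop
      vertex 0.0 20.3 0.0
      vertex 8.6 20.3 0.0
      vertex 0.0 0.0 0.0
    endloop
  endfacet
  facet normal 0.0000 0.0000 1.0000
    outer loop
      vertex 0.0 0.0 10.1
      vertex 29.4 0.0 10.1
      vertex 29.4 4.3 10.1
    endloop
  endfacet
  facet normal 0.0000 0.0000 1.0000
    outer loop
      vertex 0.0 0.0 10.1
      vertex 29.4 4.3 10.1
      vertex 8.6 4.3 10.1
    endloop
  endfacet
  facet normal 0.0000 0.0000 1.0000
    outer loop
      vertex 0.0 0.0 10.1
      vertex 8.6 4.3 10.1
      vertex 8.6 20.3 10.1
    endloop
  endfacet
  facet normal 0.0000 0.0000 1.0000
    outer loop
      vertex 0.0 0.0 10.1
      vertex 8.6 20.3 10.1
      vertex 0.0 20.3 10.1
    endloop
  endfacet
  facet normal 0.0000 -1.0000 0.0000
    outer loop
      vertex 0.0 0.0 0.0
      vertex 29.4 0.0 0.0
      vertex 29.4 0.0 10.1
    endloop
  endfacet
  facet normal 0.0000 -1.0000 0.0000
    outer loop
      vertex 0.0 0.0 0.0
      vertex 29.4 0.0 10.1
      vertex 0.0 0.0 10.1
    endloop
  endfacet
  facet normal 1.0000 0.0000 0.0000
    outer loop
      vertex 29.4 0.0 0.0
      vertex 29.4 4.3 0.0
      vertex 29.4 4.3 10.1
    endloop
  endfacet
  facet normal 1.0000 0.0000 0.0000
    outer loop
      vertex 29.4 0.0 0.0
      vertex 29.4 4.3 10.1
      vertex 29.4 0.0 10.1
    endloop
  endfacet
  facet normal 0.0000 1.0000 0.0000
    outer loop
      vertex 29.4 4.3 0.0
      vertex 8.6 4.3 0.0
      vertex 8.6 4.3 10.1
    endloop
  endfacet
  facet normal 0.0000 1.0000 0.0000
    outer loop
      vertex 29.4 4.3 0.0
      vertex 8.6 4.3 10.1
      vertex 29.4 4.3 10.1
    endloop
  endfacet
  facet normal 1.0000 0.0000 0.0000
    outer loop
      vertex 8.6 4.3 0.0
      vertex 8.6 20.3 0.0
      vertex 8.6 20.3 10.1
    endloop
  endfacet
  facet normal 1.0000 0.0000 0.0000
    outer loop
      vertex 8.6 4.3 0.0
      vertex 8.6 20.3 10.1
      vertex 8.6 4.3 10.1
    endloop
  endfacet
  facet normal 0.0000 1.0000 0.0000
    outer loop
      vertex 8.6 20.3 0.0
      vertex 0.0 20.3 0.0
      vertex 0.0 20.3 10.1
    endloop
  endfacet
  facet normal 0.0000 1.0000 0.0000
    outer loop
      vertex 8.6 20.3 0.0
      vertex 0.0 20.3 10.1
      vertex 8.6 20.3 10.1
    endloop
  endfacet
  facet normal -1.0000 0.0000 0.0000
    outer loop
      vertex 0.0 20.3 0.0
      vertex 0.0 0.0 0.0
      vertex 0.0 0.0 10.1
    endloop
  endfacet
  facet normal -1.0000 0.0000 0.0000
    outer loop
      vertex 0.0 20.3 0.0
      vertex 0.0 0.0 10.1
      vertex 0.0 20.3 10.1
    endloop
  endfacet
endsolid part

The G0 Z moves step by Δz≈3.4 mm. Every layer's G1 loop is the same polygon, so the solid is a straight extrusion of it from z=0 to z≈10.1. Closing with flat bottom and top caps and triangulating gives 20 facets — an L-shaped prism: outer 29.4 × 20.3 mm, arm thicknesses ≈ 4.3 mm (horizontal) and 8.6 mm (vertical), extruded 10.1 mm in z.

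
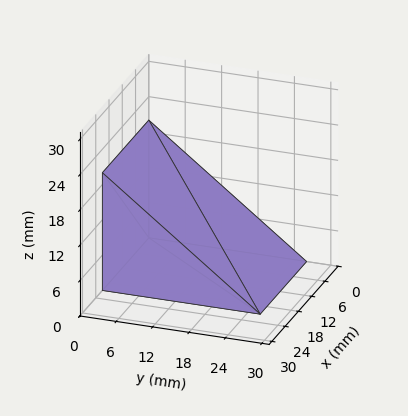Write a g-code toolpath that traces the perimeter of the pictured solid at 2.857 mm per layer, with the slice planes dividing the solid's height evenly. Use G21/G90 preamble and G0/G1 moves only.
Reading the render: the shape is a wedge (ramp): 21 × 26 mm base, rising to 20 mm along the y=0 edge and sloping linearly to z=0 at y=26 (dimensions read to the nearest mm from the axis ticks). For the g-code, the solid's height is divided into equal slices at the stated Δz and each level perimeter traced with G1 moves after a G0 lift.

; perimeter-only toolpath
G21 ; units = mm
G90 ; absolute positioning
G28 ; home
; layer 1
G0 Z2.857
G0 X0.000 Y0.000
G1 X21.000 Y0.000
G1 X21.000 Y22.286
G1 X0.000 Y22.286
G1 X0.000 Y0.000
; layer 2
G0 Z5.714
G0 X0.000 Y0.000
G1 X21.000 Y0.000
G1 X21.000 Y18.571
G1 X0.000 Y18.571
G1 X0.000 Y0.000
; layer 3
G0 Z8.571
G0 X0.000 Y0.000
G1 X21.000 Y0.000
G1 X21.000 Y14.857
G1 X0.000 Y14.857
G1 X0.000 Y0.000
; layer 4
G0 Z11.429
G0 X0.000 Y0.000
G1 X21.000 Y0.000
G1 X21.000 Y11.143
G1 X0.000 Y11.143
G1 X0.000 Y0.000
; layer 5
G0 Z14.286
G0 X0.000 Y0.000
G1 X21.000 Y0.000
G1 X21.000 Y7.429
G1 X0.000 Y7.429
G1 X0.000 Y0.000
; layer 6
G0 Z17.143
G0 X0.000 Y0.000
G1 X21.000 Y0.000
G1 X21.000 Y3.714
G1 X0.000 Y3.714
G1 X0.000 Y0.000
M2 ; end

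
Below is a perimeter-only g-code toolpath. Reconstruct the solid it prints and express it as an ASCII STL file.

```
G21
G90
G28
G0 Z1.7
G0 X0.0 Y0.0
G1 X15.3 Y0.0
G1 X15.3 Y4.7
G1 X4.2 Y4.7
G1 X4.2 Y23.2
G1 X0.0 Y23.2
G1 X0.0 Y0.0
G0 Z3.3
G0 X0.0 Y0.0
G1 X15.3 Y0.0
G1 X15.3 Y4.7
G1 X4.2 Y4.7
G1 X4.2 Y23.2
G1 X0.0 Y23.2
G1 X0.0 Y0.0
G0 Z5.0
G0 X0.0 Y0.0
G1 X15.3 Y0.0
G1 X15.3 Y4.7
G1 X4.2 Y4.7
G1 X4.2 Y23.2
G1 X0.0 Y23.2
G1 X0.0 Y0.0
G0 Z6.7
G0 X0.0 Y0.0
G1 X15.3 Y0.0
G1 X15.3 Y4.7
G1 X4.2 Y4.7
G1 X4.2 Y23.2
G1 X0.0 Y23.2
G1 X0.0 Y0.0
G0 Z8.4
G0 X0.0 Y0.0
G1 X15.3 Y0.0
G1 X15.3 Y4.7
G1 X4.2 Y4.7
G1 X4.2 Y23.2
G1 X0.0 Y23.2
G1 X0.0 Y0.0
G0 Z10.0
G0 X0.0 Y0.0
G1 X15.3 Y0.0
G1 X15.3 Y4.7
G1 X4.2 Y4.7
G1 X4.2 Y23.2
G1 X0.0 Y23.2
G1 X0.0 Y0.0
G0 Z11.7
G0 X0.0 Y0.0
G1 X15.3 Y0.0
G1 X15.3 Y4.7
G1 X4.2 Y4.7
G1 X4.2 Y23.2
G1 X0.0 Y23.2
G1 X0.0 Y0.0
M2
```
solid part
  facet normal 0.0000 0.0000 -1.0000
    outer loop
      vertex 15.3 4.7 0.0
      vertex 15.3 0.0 0.0
      vertex 0.0 0.0 0.0
    endloop
  endfacet
  facet normal 0.0000 0.0000 -1.0000
    outer loop
      vertex 4.2 4.7 0.0
      vertex 15.3 4.7 0.0
      vertex 0.0 0.0 0.0
    endloop
  endfacet
  facet normal 0.0000 0.0000 -1.0000
    outer loop
      vertex 4.2 23.2 0.0
      vertex 4.2 4.7 0.0
      vertex 0.0 0.0 0.0
    endloop
  endfacet
  facet normal 0.0000 0.0000 -1.0000
    outer loop
      vertex 0.0 23.2 0.0
      vertex 4.2 23.2 0.0
      vertex 0.0 0.0 0.0
    endloop
  endfacet
  facet normal 0.0000 0.0000 1.0000
    outer loop
      vertex 0.0 0.0 11.7
      vertex 15.3 0.0 11.7
      vertex 15.3 4.7 11.7
    endloop
  endfacet
  facet normal 0.0000 0.0000 1.0000
    outer loop
      vertex 0.0 0.0 11.7
      vertex 15.3 4.7 11.7
      vertex 4.2 4.7 11.7
    endloop
  endfacet
  facet normal 0.0000 0.0000 1.0000
    outer loop
      vertex 0.0 0.0 11.7
      vertex 4.2 4.7 11.7
      vertex 4.2 23.2 11.7
    endloop
  endfacet
  facet normal 0.0000 0.0000 1.0000
    outer loop
      vertex 0.0 0.0 11.7
      vertex 4.2 23.2 11.7
      vertex 0.0 23.2 11.7
    endloop
  endfacet
  facet normal 0.0000 -1.0000 0.0000
    outer loop
      vertex 0.0 0.0 0.0
      vertex 15.3 0.0 0.0
      vertex 15.3 0.0 11.7
    endloop
  endfacet
  facet normal 0.0000 -1.0000 0.0000
    outer loop
      vertex 0.0 0.0 0.0
      vertex 15.3 0.0 11.7
      vertex 0.0 0.0 11.7
    endloop
  endfacet
  facet normal 1.0000 0.0000 0.0000
    outer loop
      vertex 15.3 0.0 0.0
      vertex 15.3 4.7 0.0
      vertex 15.3 4.7 11.7
    endloop
  endfacet
  facet normal 1.0000 0.0000 0.0000
    outer loop
      vertex 15.3 0.0 0.0
      vertex 15.3 4.7 11.7
      vertex 15.3 0.0 11.7
    endloop
  endfacet
  facet normal 0.0000 1.0000 0.0000
    outer loop
      vertex 15.3 4.7 0.0
      vertex 4.2 4.7 0.0
      vertex 4.2 4.7 11.7
    endloop
  endfacet
  facet normal 0.0000 1.0000 0.0000
    outer loop
      vertex 15.3 4.7 0.0
      vertex 4.2 4.7 11.7
      vertex 15.3 4.7 11.7
    endloop
  endfacet
  facet normal 1.0000 0.0000 0.0000
    outer loop
      vertex 4.2 4.7 0.0
      vertex 4.2 23.2 0.0
      vertex 4.2 23.2 11.7
    endloop
  endfacet
  facet normal 1.0000 0.0000 0.0000
    outer loop
      vertex 4.2 4.7 0.0
      vertex 4.2 23.2 11.7
      vertex 4.2 4.7 11.7
    endloop
  endfacet
  facet normal 0.0000 1.0000 0.0000
    outer loop
      vertex 4.2 23.2 0.0
      vertex 0.0 23.2 0.0
      vertex 0.0 23.2 11.7
    endloop
  endfacet
  facet normal 0.0000 1.0000 0.0000
    outer loop
      vertex 4.2 23.2 0.0
      vertex 0.0 23.2 11.7
      vertex 4.2 23.2 11.7
    endloop
  endfacet
  facet normal -1.0000 0.0000 0.0000
    outer loop
      vertex 0.0 23.2 0.0
      vertex 0.0 0.0 0.0
      vertex 0.0 0.0 11.7
    endloop
  endfacet
  facet normal -1.0000 0.0000 0.0000
    outer loop
      vertex 0.0 23.2 0.0
      vertex 0.0 0.0 11.7
      vertex 0.0 23.2 11.7
    endloop
  endfacet
endsolid part

The G0 Z moves step by Δz≈1.7 mm. Every layer's G1 loop is the same polygon, so the solid is a straight extrusion of it from z=0 to z≈11.7. Closing with flat bottom and top caps and triangulating gives 20 facets — an L-shaped prism: outer 15.3 × 23.2 mm, arm thicknesses ≈ 4.7 mm (horizontal) and 4.2 mm (vertical), extruded 11.7 mm in z.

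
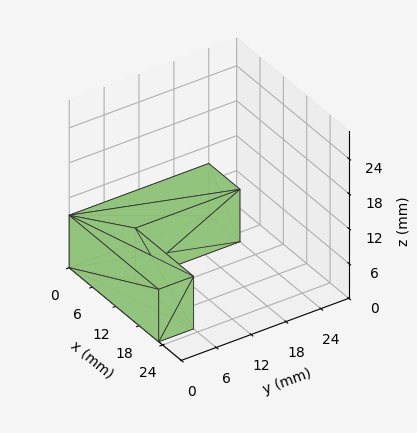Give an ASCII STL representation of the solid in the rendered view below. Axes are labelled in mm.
Reading the render: the shape is an L-shaped prism: outer 23 × 24 mm, arm thicknesses ≈ 6 mm (horizontal) and 8 mm (vertical), extruded 9 mm in z (dimensions read to the nearest mm from the axis ticks). For the STL, each face is triangulated and given an outward normal.

solid part
  facet normal 0.0000 0.0000 -1.0000
    outer loop
      vertex 23.000 6.000 0.000
      vertex 23.000 0.000 0.000
      vertex 0.000 0.000 0.000
    endloop
  endfacet
  facet normal 0.0000 0.0000 -1.0000
    outer loop
      vertex 8.000 6.000 0.000
      vertex 23.000 6.000 0.000
      vertex 0.000 0.000 0.000
    endloop
  endfacet
  facet normal 0.0000 0.0000 -1.0000
    outer loop
      vertex 8.000 24.000 0.000
      vertex 8.000 6.000 0.000
      vertex 0.000 0.000 0.000
    endloop
  endfacet
  facet normal 0.0000 0.0000 -1.0000
    outer loop
      vertex 0.000 24.000 0.000
      vertex 8.000 24.000 0.000
      vertex 0.000 0.000 0.000
    endloop
  endfacet
  facet normal 0.0000 0.0000 1.0000
    outer loop
      vertex 0.000 0.000 9.000
      vertex 23.000 0.000 9.000
      vertex 23.000 6.000 9.000
    endloop
  endfacet
  facet normal 0.0000 0.0000 1.0000
    outer loop
      vertex 0.000 0.000 9.000
      vertex 23.000 6.000 9.000
      vertex 8.000 6.000 9.000
    endloop
  endfacet
  facet normal 0.0000 0.0000 1.0000
    outer loop
      vertex 0.000 0.000 9.000
      vertex 8.000 6.000 9.000
      vertex 8.000 24.000 9.000
    endloop
  endfacet
  facet normal 0.0000 0.0000 1.0000
    outer loop
      vertex 0.000 0.000 9.000
      vertex 8.000 24.000 9.000
      vertex 0.000 24.000 9.000
    endloop
  endfacet
  facet normal 0.0000 -1.0000 0.0000
    outer loop
      vertex 0.000 0.000 0.000
      vertex 23.000 0.000 0.000
      vertex 23.000 0.000 9.000
    endloop
  endfacet
  facet normal 0.0000 -1.0000 0.0000
    outer loop
      vertex 0.000 0.000 0.000
      vertex 23.000 0.000 9.000
      vertex 0.000 0.000 9.000
    endloop
  endfacet
  facet normal 1.0000 0.0000 0.0000
    outer loop
      vertex 23.000 0.000 0.000
      vertex 23.000 6.000 0.000
      vertex 23.000 6.000 9.000
    endloop
  endfacet
  facet normal 1.0000 0.0000 0.0000
    outer loop
      vertex 23.000 0.000 0.000
      vertex 23.000 6.000 9.000
      vertex 23.000 0.000 9.000
    endloop
  endfacet
  facet normal 0.0000 1.0000 0.0000
    outer loop
      vertex 23.000 6.000 0.000
      vertex 8.000 6.000 0.000
      vertex 8.000 6.000 9.000
    endloop
  endfacet
  facet normal 0.0000 1.0000 0.0000
    outer loop
      vertex 23.000 6.000 0.000
      vertex 8.000 6.000 9.000
      vertex 23.000 6.000 9.000
    endloop
  endfacet
  facet normal 1.0000 0.0000 0.0000
    outer loop
      vertex 8.000 6.000 0.000
      vertex 8.000 24.000 0.000
      vertex 8.000 24.000 9.000
    endloop
  endfacet
  facet normal 1.0000 0.0000 0.0000
    outer loop
      vertex 8.000 6.000 0.000
      vertex 8.000 24.000 9.000
      vertex 8.000 6.000 9.000
    endloop
  endfacet
  facet normal 0.0000 1.0000 0.0000
    outer loop
      vertex 8.000 24.000 0.000
      vertex 0.000 24.000 0.000
      vertex 0.000 24.000 9.000
    endloop
  endfacet
  facet normal 0.0000 1.0000 0.0000
    outer loop
      vertex 8.000 24.000 0.000
      vertex 0.000 24.000 9.000
      vertex 8.000 24.000 9.000
    endloop
  endfacet
  facet normal -1.0000 0.0000 0.0000
    outer loop
      vertex 0.000 24.000 0.000
      vertex 0.000 0.000 0.000
      vertex 0.000 0.000 9.000
    endloop
  endfacet
  facet normal -1.0000 0.0000 0.0000
    outer loop
      vertex 0.000 24.000 0.000
      vertex 0.000 0.000 9.000
      vertex 0.000 24.000 9.000
    endloop
  endfacet
endsolid part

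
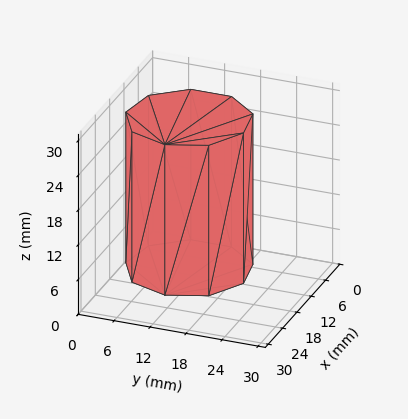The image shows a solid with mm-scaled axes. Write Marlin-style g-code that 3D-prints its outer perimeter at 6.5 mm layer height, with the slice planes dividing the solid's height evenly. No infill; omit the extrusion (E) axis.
Reading the render: the shape is a regular 9-sided prism (a cylinder approximated with 9 flat sides), circumscribed radius ≈ 10 mm, height ≈ 26 mm (dimensions read to the nearest mm from the axis ticks). For the g-code, the solid's height is divided into equal slices at the stated Δz and each level perimeter traced with G1 moves after a G0 lift.

; perimeter-only toolpath
G21 ; units = mm
G90 ; absolute positioning
G28 ; home
; layer 1
G0 Z6.5
G0 X20.0 Y10.0
G1 X17.7 Y16.4
G1 X11.7 Y19.8
G1 X5.0 Y18.7
G1 X0.6 Y13.4
G1 X0.6 Y6.6
G1 X5.0 Y1.3
G1 X11.7 Y0.2
G1 X17.7 Y3.6
G1 X20.0 Y10.0
; layer 2
G0 Z13.0
G0 X20.0 Y10.0
G1 X17.7 Y16.4
G1 X11.7 Y19.8
G1 X5.0 Y18.7
G1 X0.6 Y13.4
G1 X0.6 Y6.6
G1 X5.0 Y1.3
G1 X11.7 Y0.2
G1 X17.7 Y3.6
G1 X20.0 Y10.0
; layer 3
G0 Z19.5
G0 X20.0 Y10.0
G1 X17.7 Y16.4
G1 X11.7 Y19.8
G1 X5.0 Y18.7
G1 X0.6 Y13.4
G1 X0.6 Y6.6
G1 X5.0 Y1.3
G1 X11.7 Y0.2
G1 X17.7 Y3.6
G1 X20.0 Y10.0
; layer 4
G0 Z26.0
G0 X20.0 Y10.0
G1 X17.7 Y16.4
G1 X11.7 Y19.8
G1 X5.0 Y18.7
G1 X0.6 Y13.4
G1 X0.6 Y6.6
G1 X5.0 Y1.3
G1 X11.7 Y0.2
G1 X17.7 Y3.6
G1 X20.0 Y10.0
M2 ; end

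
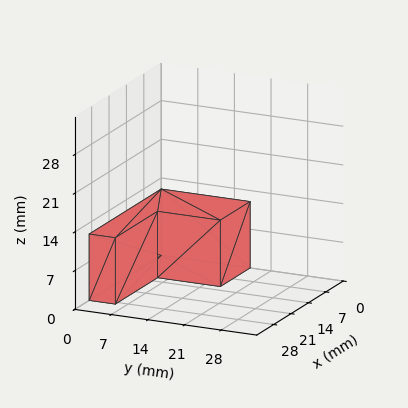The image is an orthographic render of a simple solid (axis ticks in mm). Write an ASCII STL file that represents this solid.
Reading the render: the shape is an L-shaped prism: outer 29 × 17 mm, arm thicknesses ≈ 5 mm (horizontal) and 12 mm (vertical), extruded 12 mm in z (dimensions read to the nearest mm from the axis ticks). For the STL, each face is triangulated and given an outward normal.

solid part
  facet normal 0.0000 0.0000 -1.0000
    outer loop
      vertex 29.0 5.0 0.0
      vertex 29.0 0.0 0.0
      vertex 0.0 0.0 0.0
    endloop
  endfacet
  facet normal 0.0000 0.0000 -1.0000
    outer loop
      vertex 12.0 5.0 0.0
      vertex 29.0 5.0 0.0
      vertex 0.0 0.0 0.0
    endloop
  endfacet
  facet normal 0.0000 0.0000 -1.0000
    outer loop
      vertex 12.0 17.0 0.0
      vertex 12.0 5.0 0.0
      vertex 0.0 0.0 0.0
    endloop
  endfacet
  facet normal 0.0000 0.0000 -1.0000
    outer loop
      vertex 0.0 17.0 0.0
      vertex 12.0 17.0 0.0
      vertex 0.0 0.0 0.0
    endloop
  endfacet
  facet normal 0.0000 0.0000 1.0000
    outer loop
      vertex 0.0 0.0 12.0
      vertex 29.0 0.0 12.0
      vertex 29.0 5.0 12.0
    endloop
  endfacet
  facet normal 0.0000 0.0000 1.0000
    outer loop
      vertex 0.0 0.0 12.0
      vertex 29.0 5.0 12.0
      vertex 12.0 5.0 12.0
    endloop
  endfacet
  facet normal 0.0000 0.0000 1.0000
    outer loop
      vertex 0.0 0.0 12.0
      vertex 12.0 5.0 12.0
      vertex 12.0 17.0 12.0
    endloop
  endfacet
  facet normal 0.0000 0.0000 1.0000
    outer loop
      vertex 0.0 0.0 12.0
      vertex 12.0 17.0 12.0
      vertex 0.0 17.0 12.0
    endloop
  endfacet
  facet normal 0.0000 -1.0000 0.0000
    outer loop
      vertex 0.0 0.0 0.0
      vertex 29.0 0.0 0.0
      vertex 29.0 0.0 12.0
    endloop
  endfacet
  facet normal 0.0000 -1.0000 0.0000
    outer loop
      vertex 0.0 0.0 0.0
      vertex 29.0 0.0 12.0
      vertex 0.0 0.0 12.0
    endloop
  endfacet
  facet normal 1.0000 0.0000 0.0000
    outer loop
      vertex 29.0 0.0 0.0
      vertex 29.0 5.0 0.0
      vertex 29.0 5.0 12.0
    endloop
  endfacet
  facet normal 1.0000 0.0000 0.0000
    outer loop
      vertex 29.0 0.0 0.0
      vertex 29.0 5.0 12.0
      vertex 29.0 0.0 12.0
    endloop
  endfacet
  facet normal 0.0000 1.0000 0.0000
    outer loop
      vertex 29.0 5.0 0.0
      vertex 12.0 5.0 0.0
      vertex 12.0 5.0 12.0
    endloop
  endfacet
  facet normal 0.0000 1.0000 0.0000
    outer loop
      vertex 29.0 5.0 0.0
      vertex 12.0 5.0 12.0
      vertex 29.0 5.0 12.0
    endloop
  endfacet
  facet normal 1.0000 0.0000 0.0000
    outer loop
      vertex 12.0 5.0 0.0
      vertex 12.0 17.0 0.0
      vertex 12.0 17.0 12.0
    endloop
  endfacet
  facet normal 1.0000 0.0000 0.0000
    outer loop
      vertex 12.0 5.0 0.0
      vertex 12.0 17.0 12.0
      vertex 12.0 5.0 12.0
    endloop
  endfacet
  facet normal 0.0000 1.0000 0.0000
    outer loop
      vertex 12.0 17.0 0.0
      vertex 0.0 17.0 0.0
      vertex 0.0 17.0 12.0
    endloop
  endfacet
  facet normal 0.0000 1.0000 0.0000
    outer loop
      vertex 12.0 17.0 0.0
      vertex 0.0 17.0 12.0
      vertex 12.0 17.0 12.0
    endloop
  endfacet
  facet normal -1.0000 0.0000 0.0000
    outer loop
      vertex 0.0 17.0 0.0
      vertex 0.0 0.0 0.0
      vertex 0.0 0.0 12.0
    endloop
  endfacet
  facet normal -1.0000 0.0000 0.0000
    outer loop
      vertex 0.0 17.0 0.0
      vertex 0.0 0.0 12.0
      vertex 0.0 17.0 12.0
    endloop
  endfacet
endsolid part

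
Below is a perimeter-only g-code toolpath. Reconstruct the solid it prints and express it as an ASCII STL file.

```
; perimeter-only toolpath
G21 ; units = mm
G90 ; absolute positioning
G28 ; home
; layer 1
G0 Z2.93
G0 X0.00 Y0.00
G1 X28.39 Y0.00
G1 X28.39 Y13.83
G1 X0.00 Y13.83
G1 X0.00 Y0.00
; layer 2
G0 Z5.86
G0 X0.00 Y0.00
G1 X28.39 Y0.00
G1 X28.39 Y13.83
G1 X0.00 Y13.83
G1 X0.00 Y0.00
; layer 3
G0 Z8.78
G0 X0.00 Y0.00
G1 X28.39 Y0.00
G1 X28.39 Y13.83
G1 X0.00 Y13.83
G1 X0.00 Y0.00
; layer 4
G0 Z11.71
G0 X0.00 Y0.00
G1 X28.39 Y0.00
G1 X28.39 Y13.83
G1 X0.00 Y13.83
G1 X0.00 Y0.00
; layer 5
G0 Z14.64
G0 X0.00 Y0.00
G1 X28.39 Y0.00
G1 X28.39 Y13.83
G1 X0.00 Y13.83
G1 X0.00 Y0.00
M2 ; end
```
solid part
  facet normal 0.0000 0.0000 -1.0000
    outer loop
      vertex 28.39 13.83 0.00
      vertex 28.39 0.00 0.00
      vertex 0.00 0.00 0.00
    endloop
  endfacet
  facet normal 0.0000 0.0000 -1.0000
    outer loop
      vertex 0.00 13.83 0.00
      vertex 28.39 13.83 0.00
      vertex 0.00 0.00 0.00
    endloop
  endfacet
  facet normal 0.0000 0.0000 1.0000
    outer loop
      vertex 0.00 0.00 14.64
      vertex 28.39 0.00 14.64
      vertex 28.39 13.83 14.64
    endloop
  endfacet
  facet normal 0.0000 0.0000 1.0000
    outer loop
      vertex 0.00 0.00 14.64
      vertex 28.39 13.83 14.64
      vertex 0.00 13.83 14.64
    endloop
  endfacet
  facet normal 0.0000 -1.0000 0.0000
    outer loop
      vertex 0.00 0.00 0.00
      vertex 28.39 0.00 0.00
      vertex 28.39 0.00 14.64
    endloop
  endfacet
  facet normal 0.0000 -1.0000 0.0000
    outer loop
      vertex 0.00 0.00 0.00
      vertex 28.39 0.00 14.64
      vertex 0.00 0.00 14.64
    endloop
  endfacet
  facet normal 0.0000 1.0000 0.0000
    outer loop
      vertex 28.39 13.83 14.64
      vertex 28.39 13.83 0.00
      vertex 0.00 13.83 0.00
    endloop
  endfacet
  facet normal 0.0000 1.0000 0.0000
    outer loop
      vertex 0.00 13.83 14.64
      vertex 28.39 13.83 14.64
      vertex 0.00 13.83 0.00
    endloop
  endfacet
  facet normal -1.0000 0.0000 0.0000
    outer loop
      vertex 0.00 13.83 14.64
      vertex 0.00 13.83 0.00
      vertex 0.00 0.00 0.00
    endloop
  endfacet
  facet normal -1.0000 0.0000 0.0000
    outer loop
      vertex 0.00 0.00 14.64
      vertex 0.00 13.83 14.64
      vertex 0.00 0.00 0.00
    endloop
  endfacet
  facet normal 1.0000 0.0000 0.0000
    outer loop
      vertex 28.39 0.00 0.00
      vertex 28.39 13.83 0.00
      vertex 28.39 13.83 14.64
    endloop
  endfacet
  facet normal 1.0000 0.0000 0.0000
    outer loop
      vertex 28.39 0.00 0.00
      vertex 28.39 13.83 14.64
      vertex 28.39 0.00 14.64
    endloop
  endfacet
endsolid part

The G0 Z moves step by Δz≈2.93 mm. Every layer's G1 loop is the same polygon, so the solid is a straight extrusion of it from z=0 to z≈14.6. Closing with flat bottom and top caps and triangulating gives 12 facets — a rectangular box, roughly 28.4 × 13.8 mm footprint and 14.6 mm tall.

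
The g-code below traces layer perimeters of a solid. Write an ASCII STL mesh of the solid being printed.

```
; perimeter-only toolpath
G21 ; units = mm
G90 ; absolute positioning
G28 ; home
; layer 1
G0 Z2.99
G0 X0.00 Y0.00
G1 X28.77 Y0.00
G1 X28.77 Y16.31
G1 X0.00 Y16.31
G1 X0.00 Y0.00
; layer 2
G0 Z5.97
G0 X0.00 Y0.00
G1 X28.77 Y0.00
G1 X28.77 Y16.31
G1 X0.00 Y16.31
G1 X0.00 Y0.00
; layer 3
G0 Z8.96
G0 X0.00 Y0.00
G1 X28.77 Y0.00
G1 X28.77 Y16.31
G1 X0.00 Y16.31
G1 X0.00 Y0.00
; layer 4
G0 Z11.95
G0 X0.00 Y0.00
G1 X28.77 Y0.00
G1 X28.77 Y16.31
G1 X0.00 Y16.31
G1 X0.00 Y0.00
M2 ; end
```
solid part
  facet normal 0.0000 0.0000 -1.0000
    outer loop
      vertex 28.77 16.31 0.00
      vertex 28.77 0.00 0.00
      vertex 0.00 0.00 0.00
    endloop
  endfacet
  facet normal 0.0000 0.0000 -1.0000
    outer loop
      vertex 0.00 16.31 0.00
      vertex 28.77 16.31 0.00
      vertex 0.00 0.00 0.00
    endloop
  endfacet
  facet normal 0.0000 0.0000 1.0000
    outer loop
      vertex 0.00 0.00 11.95
      vertex 28.77 0.00 11.95
      vertex 28.77 16.31 11.95
    endloop
  endfacet
  facet normal 0.0000 0.0000 1.0000
    outer loop
      vertex 0.00 0.00 11.95
      vertex 28.77 16.31 11.95
      vertex 0.00 16.31 11.95
    endloop
  endfacet
  facet normal 0.0000 -1.0000 0.0000
    outer loop
      vertex 0.00 0.00 0.00
      vertex 28.77 0.00 0.00
      vertex 28.77 0.00 11.95
    endloop
  endfacet
  facet normal 0.0000 -1.0000 0.0000
    outer loop
      vertex 0.00 0.00 0.00
      vertex 28.77 0.00 11.95
      vertex 0.00 0.00 11.95
    endloop
  endfacet
  facet normal 0.0000 1.0000 0.0000
    outer loop
      vertex 28.77 16.31 11.95
      vertex 28.77 16.31 0.00
      vertex 0.00 16.31 0.00
    endloop
  endfacet
  facet normal 0.0000 1.0000 0.0000
    outer loop
      vertex 0.00 16.31 11.95
      vertex 28.77 16.31 11.95
      vertex 0.00 16.31 0.00
    endloop
  endfacet
  facet normal -1.0000 0.0000 0.0000
    outer loop
      vertex 0.00 16.31 11.95
      vertex 0.00 16.31 0.00
      vertex 0.00 0.00 0.00
    endloop
  endfacet
  facet normal -1.0000 0.0000 0.0000
    outer loop
      vertex 0.00 0.00 11.95
      vertex 0.00 16.31 11.95
      vertex 0.00 0.00 0.00
    endloop
  endfacet
  facet normal 1.0000 0.0000 0.0000
    outer loop
      vertex 28.77 0.00 0.00
      vertex 28.77 16.31 0.00
      vertex 28.77 16.31 11.95
    endloop
  endfacet
  facet normal 1.0000 0.0000 0.0000
    outer loop
      vertex 28.77 0.00 0.00
      vertex 28.77 16.31 11.95
      vertex 28.77 0.00 11.95
    endloop
  endfacet
endsolid part

The G0 Z moves step by Δz≈2.99 mm. Every layer's G1 loop is the same polygon, so the solid is a straight extrusion of it from z=0 to z≈11.9. Closing with flat bottom and top caps and triangulating gives 12 facets — a rectangular box, roughly 28.8 × 16.3 mm footprint and 11.9 mm tall.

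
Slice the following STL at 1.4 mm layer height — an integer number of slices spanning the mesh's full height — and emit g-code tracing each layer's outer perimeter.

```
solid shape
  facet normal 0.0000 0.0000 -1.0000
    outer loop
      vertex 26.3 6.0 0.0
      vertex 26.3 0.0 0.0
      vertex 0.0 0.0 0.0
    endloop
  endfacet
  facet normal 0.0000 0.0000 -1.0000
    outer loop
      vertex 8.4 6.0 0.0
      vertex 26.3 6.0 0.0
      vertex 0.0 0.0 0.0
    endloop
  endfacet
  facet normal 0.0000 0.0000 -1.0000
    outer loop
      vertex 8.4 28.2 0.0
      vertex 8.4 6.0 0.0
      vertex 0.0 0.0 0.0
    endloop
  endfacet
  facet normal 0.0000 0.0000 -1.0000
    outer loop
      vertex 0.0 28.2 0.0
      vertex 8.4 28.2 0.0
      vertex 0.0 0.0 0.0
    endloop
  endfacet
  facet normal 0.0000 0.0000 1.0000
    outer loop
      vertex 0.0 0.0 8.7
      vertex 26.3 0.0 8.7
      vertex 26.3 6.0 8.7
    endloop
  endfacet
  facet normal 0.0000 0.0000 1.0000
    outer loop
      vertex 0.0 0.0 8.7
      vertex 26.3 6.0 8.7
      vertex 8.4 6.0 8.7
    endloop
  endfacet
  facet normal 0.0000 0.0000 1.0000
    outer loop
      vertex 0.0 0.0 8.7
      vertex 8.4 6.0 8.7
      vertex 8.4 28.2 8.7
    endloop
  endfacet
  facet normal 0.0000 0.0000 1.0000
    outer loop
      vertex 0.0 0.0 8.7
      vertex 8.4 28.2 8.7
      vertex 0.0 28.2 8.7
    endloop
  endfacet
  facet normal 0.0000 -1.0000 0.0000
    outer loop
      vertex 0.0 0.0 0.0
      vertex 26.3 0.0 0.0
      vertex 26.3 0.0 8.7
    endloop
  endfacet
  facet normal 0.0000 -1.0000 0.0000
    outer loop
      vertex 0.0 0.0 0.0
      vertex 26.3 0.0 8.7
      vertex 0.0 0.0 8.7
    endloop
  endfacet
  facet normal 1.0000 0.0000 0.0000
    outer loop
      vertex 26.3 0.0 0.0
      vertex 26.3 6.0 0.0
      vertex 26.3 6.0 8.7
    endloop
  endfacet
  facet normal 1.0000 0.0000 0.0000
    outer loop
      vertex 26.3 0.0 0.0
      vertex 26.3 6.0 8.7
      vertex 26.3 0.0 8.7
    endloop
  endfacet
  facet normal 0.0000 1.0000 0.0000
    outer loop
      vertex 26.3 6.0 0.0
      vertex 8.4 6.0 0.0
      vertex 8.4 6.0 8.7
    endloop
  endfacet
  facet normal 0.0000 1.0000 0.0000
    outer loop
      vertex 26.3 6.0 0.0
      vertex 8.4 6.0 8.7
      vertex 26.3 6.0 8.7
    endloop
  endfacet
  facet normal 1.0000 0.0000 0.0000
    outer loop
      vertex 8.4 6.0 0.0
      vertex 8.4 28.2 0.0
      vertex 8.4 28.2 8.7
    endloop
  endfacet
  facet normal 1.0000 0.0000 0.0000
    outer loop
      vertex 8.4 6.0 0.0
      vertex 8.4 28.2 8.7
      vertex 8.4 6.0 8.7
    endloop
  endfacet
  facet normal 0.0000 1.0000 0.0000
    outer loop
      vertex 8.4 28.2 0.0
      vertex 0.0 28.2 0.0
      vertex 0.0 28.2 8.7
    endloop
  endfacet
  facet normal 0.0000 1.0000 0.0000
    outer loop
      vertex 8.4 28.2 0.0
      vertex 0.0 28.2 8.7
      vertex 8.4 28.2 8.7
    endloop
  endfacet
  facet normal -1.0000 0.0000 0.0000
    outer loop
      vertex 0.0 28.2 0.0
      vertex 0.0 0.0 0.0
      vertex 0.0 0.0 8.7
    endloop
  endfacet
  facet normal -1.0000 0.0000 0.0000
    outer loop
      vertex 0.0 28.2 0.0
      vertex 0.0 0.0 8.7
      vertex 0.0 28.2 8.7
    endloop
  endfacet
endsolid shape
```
; perimeter-only toolpath
G21 ; units = mm
G90 ; absolute positioning
G28 ; home
; layer 1
G0 Z1.4
G0 X0.0 Y0.0
G1 X26.3 Y0.0
G1 X26.3 Y6.0
G1 X8.4 Y6.0
G1 X8.4 Y28.2
G1 X0.0 Y28.2
G1 X0.0 Y0.0
; layer 2
G0 Z2.9
G0 X0.0 Y0.0
G1 X26.3 Y0.0
G1 X26.3 Y6.0
G1 X8.4 Y6.0
G1 X8.4 Y28.2
G1 X0.0 Y28.2
G1 X0.0 Y0.0
; layer 3
G0 Z4.3
G0 X0.0 Y0.0
G1 X26.3 Y0.0
G1 X26.3 Y6.0
G1 X8.4 Y6.0
G1 X8.4 Y28.2
G1 X0.0 Y28.2
G1 X0.0 Y0.0
; layer 4
G0 Z5.8
G0 X0.0 Y0.0
G1 X26.3 Y0.0
G1 X26.3 Y6.0
G1 X8.4 Y6.0
G1 X8.4 Y28.2
G1 X0.0 Y28.2
G1 X0.0 Y0.0
; layer 5
G0 Z7.2
G0 X0.0 Y0.0
G1 X26.3 Y0.0
G1 X26.3 Y6.0
G1 X8.4 Y6.0
G1 X8.4 Y28.2
G1 X0.0 Y28.2
G1 X0.0 Y0.0
; layer 6
G0 Z8.7
G0 X0.0 Y0.0
G1 X26.3 Y0.0
G1 X26.3 Y6.0
G1 X8.4 Y6.0
G1 X8.4 Y28.2
G1 X0.0 Y28.2
G1 X0.0 Y0.0
M2 ; end

The solid is an L-shaped prism: outer 26.3 × 28.2 mm, arm thicknesses ≈ 6 mm (horizontal) and 8.4 mm (vertical), extruded 8.7 mm in z. Slicing at Δz = 1.4 mm — 6 equal slices spanning the solid's height, so layer i sits at z = i·h/6 — gives 6 non-empty perimeters. Each is a 6-segment closed polygon; G0 lifts to the layer z and rapids to the start vertex, then G1 traces the edges.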